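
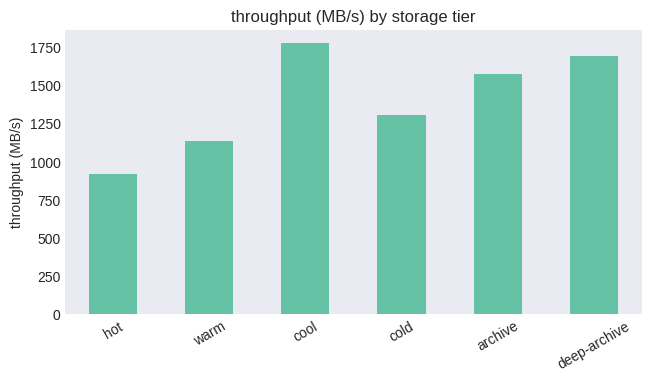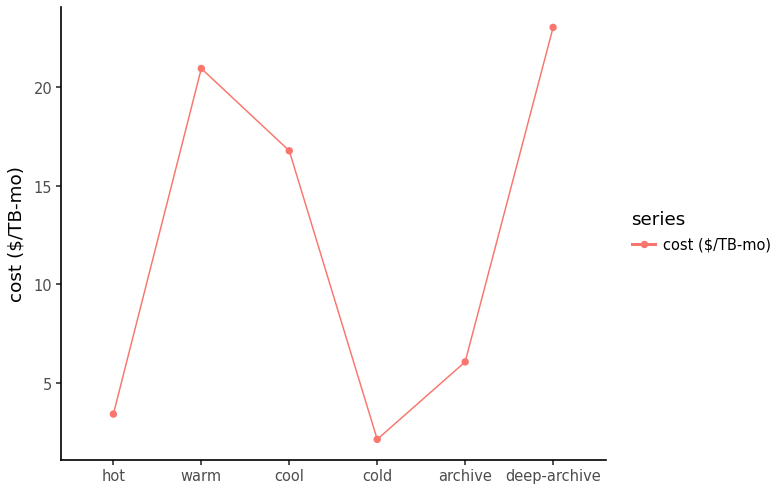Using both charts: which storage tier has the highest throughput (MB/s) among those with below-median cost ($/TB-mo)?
archive

Chart 2 median cost ($/TB-mo) ≈ 10; below-median storage tiers: hot, cold, archive. Among those, archive has the highest throughput (MB/s) (≈ 1600).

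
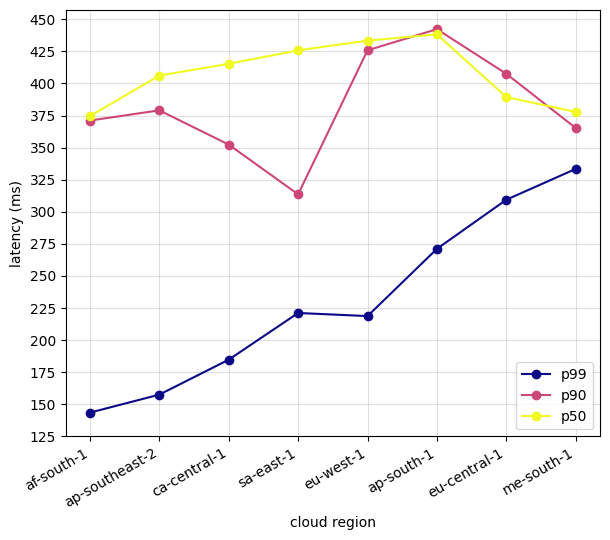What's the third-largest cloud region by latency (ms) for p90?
Top 4 for p90: ap-south-1 ≈ 450, eu-west-1 ≈ 425, eu-central-1 ≈ 400, ap-southeast-2 ≈ 375.

eu-central-1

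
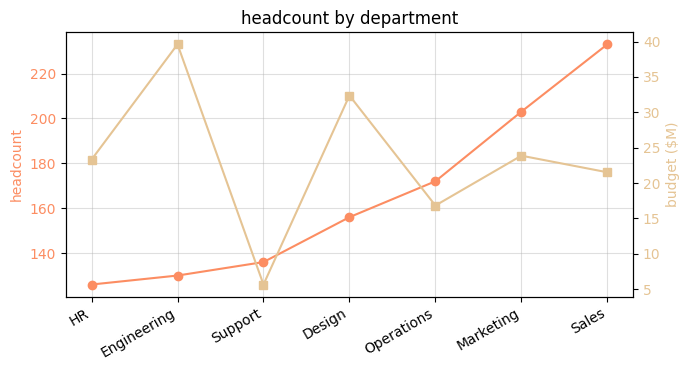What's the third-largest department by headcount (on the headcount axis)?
Top 4 (on the headcount axis): Sales ≈ 230, Marketing ≈ 200, Operations ≈ 170, Design ≈ 160.

Operations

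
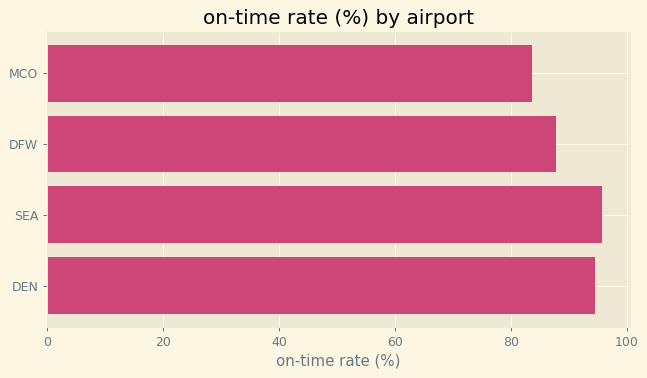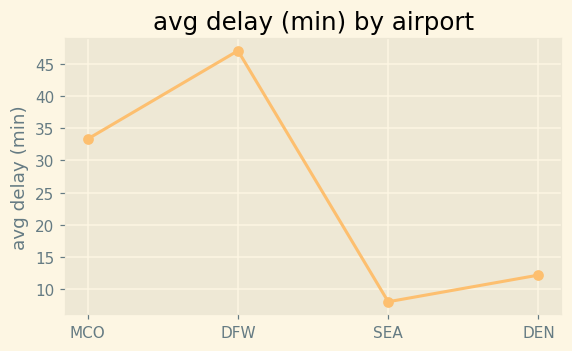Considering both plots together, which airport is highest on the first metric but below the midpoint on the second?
Chart 2 median avg delay (min) ≈ 25; below-median airports: SEA, DEN. Among those, SEA has the highest on-time rate (%) (≈ 100).

SEA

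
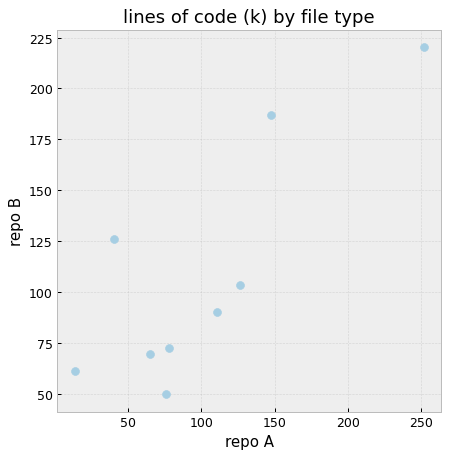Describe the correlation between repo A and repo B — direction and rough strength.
positive, strong

Points are positively correlated; strong (|r| ≈ 0.8).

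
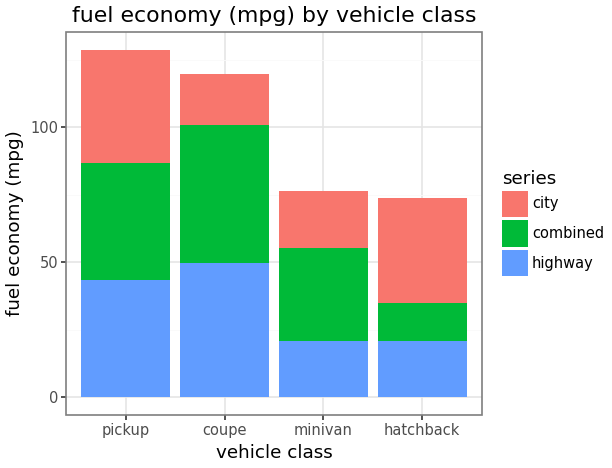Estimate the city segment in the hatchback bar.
≈ 40

city top ≈ 80, bottom ≈ 40; segment ≈ 40.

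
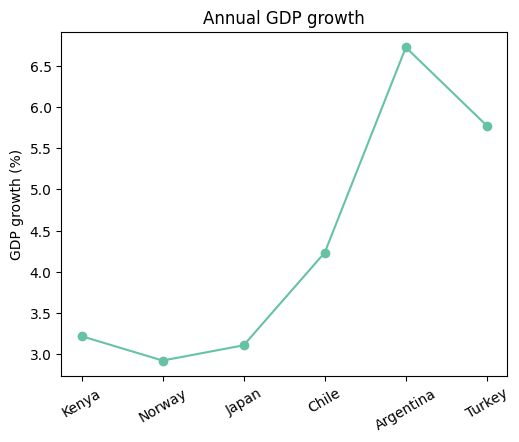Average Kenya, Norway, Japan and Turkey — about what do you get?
≈ 3.75

(3.0 + 3.0 + 3.0 + 6.0) / 4 ≈ 3.75.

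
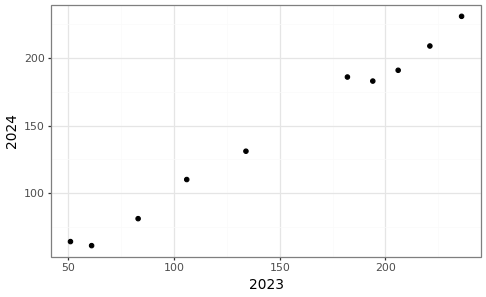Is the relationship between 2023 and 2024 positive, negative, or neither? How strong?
positive, strong

Points are positively correlated; strong (|r| ≈ 1.0).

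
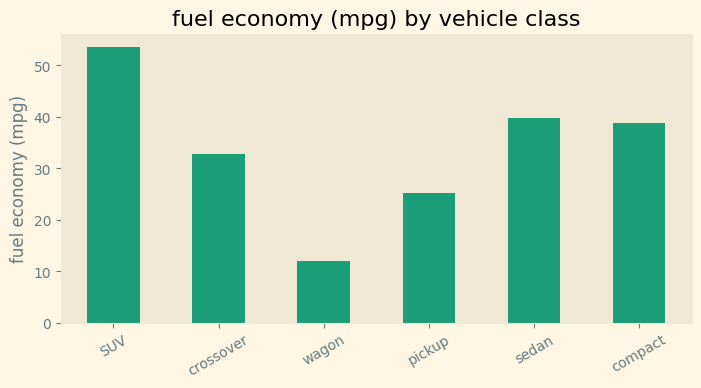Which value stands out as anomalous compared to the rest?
wagon ≈ 10; the rest sit between ≈ 25 and ≈ 55.

wagon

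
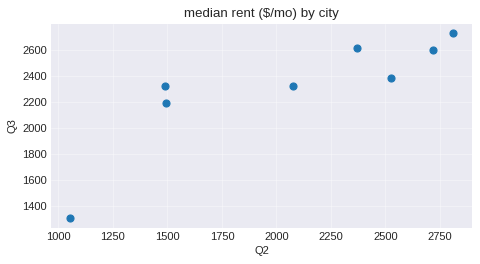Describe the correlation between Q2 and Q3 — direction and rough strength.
positive, strong

Points are positively correlated; strong (|r| ≈ 0.8).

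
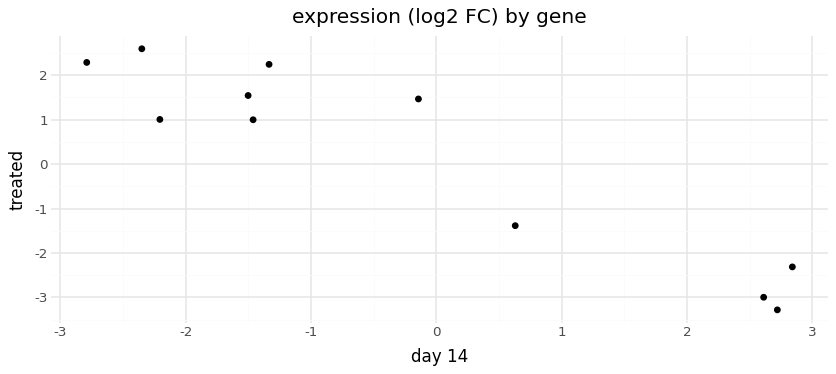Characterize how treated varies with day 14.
negative, strong

Points are negatively correlated; strong (|r| ≈ 0.9).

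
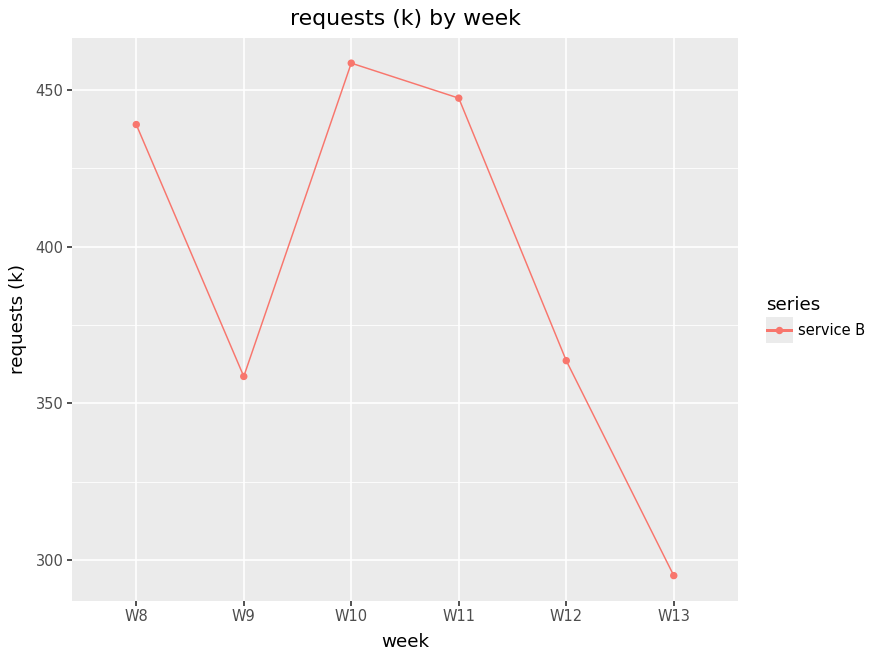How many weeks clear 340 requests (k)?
5

Above 340: W8, W9, W10, W11, W12.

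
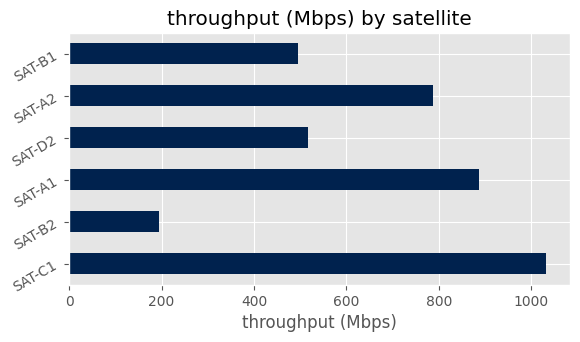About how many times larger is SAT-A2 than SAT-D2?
SAT-A2 ≈ 800, SAT-D2 ≈ 500; 800/500 ≈ 1.6.

≈ 1.6×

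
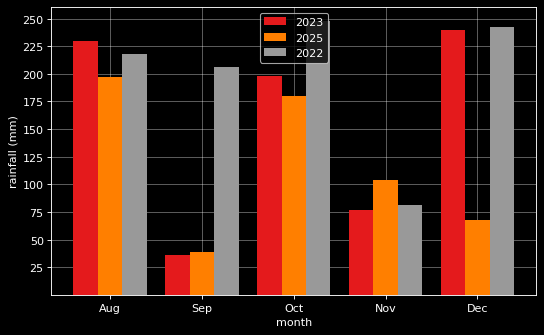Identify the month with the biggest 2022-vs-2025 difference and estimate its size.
Dec, ≈ 175 mm

Dec: 2022 ≈ 250, 2025 ≈ 75 → gap ≈ 175. Next-largest (Sep) is only ≈ 150.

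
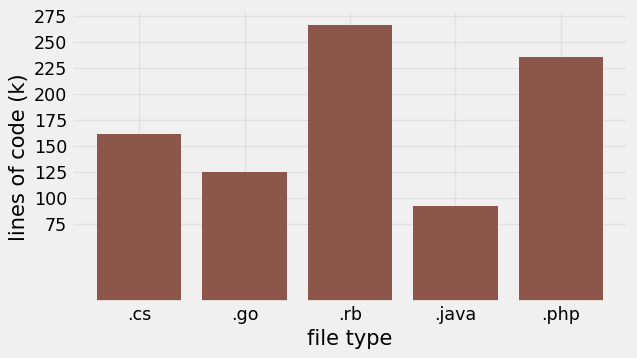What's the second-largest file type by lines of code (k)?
.php

Top 3: .rb ≈ 275, .php ≈ 225, .cs ≈ 150.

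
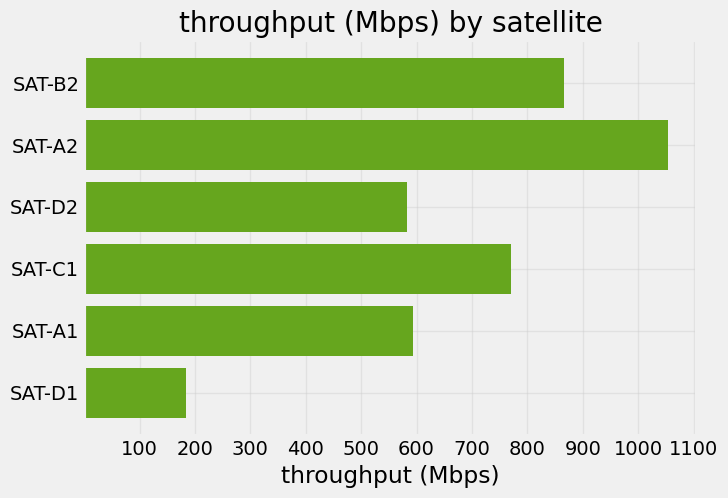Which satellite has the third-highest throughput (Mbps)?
SAT-C1

Top 4: SAT-A2 ≈ 1100, SAT-B2 ≈ 900, SAT-C1 ≈ 800, SAT-A1 ≈ 600.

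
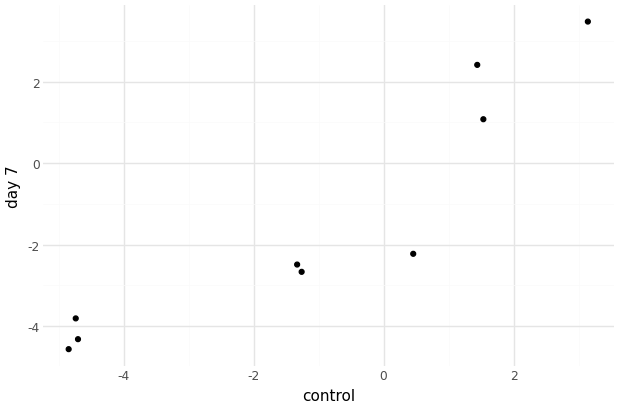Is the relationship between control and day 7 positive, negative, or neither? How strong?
positive, strong

Points are positively correlated; strong (|r| ≈ 0.9).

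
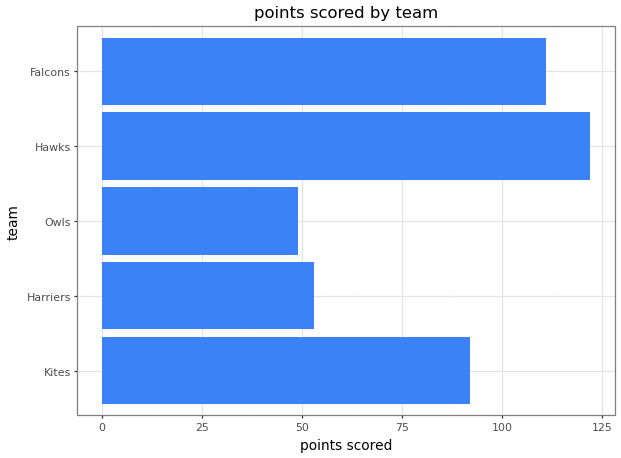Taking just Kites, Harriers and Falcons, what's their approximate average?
≈ 93

(100 + 60 + 120) / 3 ≈ 93.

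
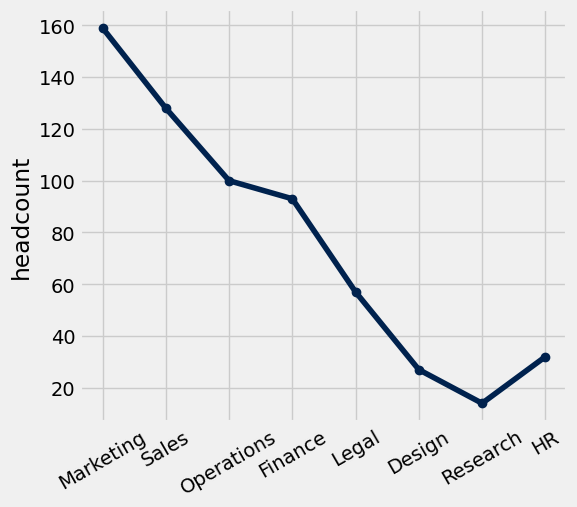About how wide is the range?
Max Marketing ≈ 160, min Research ≈ 20; range ≈ 140.

≈ 140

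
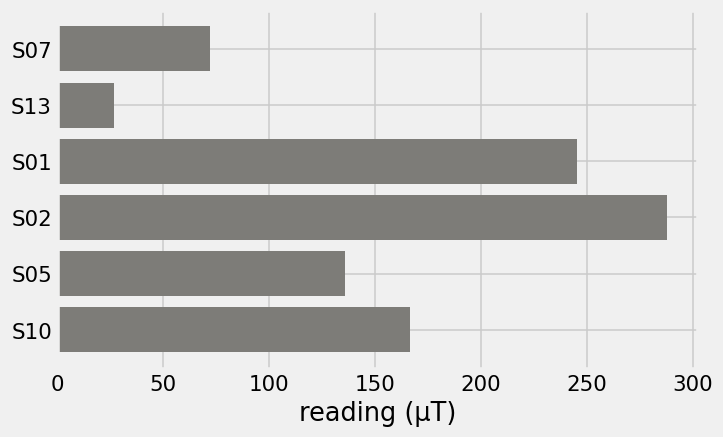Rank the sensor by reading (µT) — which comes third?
S10

Top 4: S02 ≈ 300, S01 ≈ 250, S10 ≈ 175, S05 ≈ 125.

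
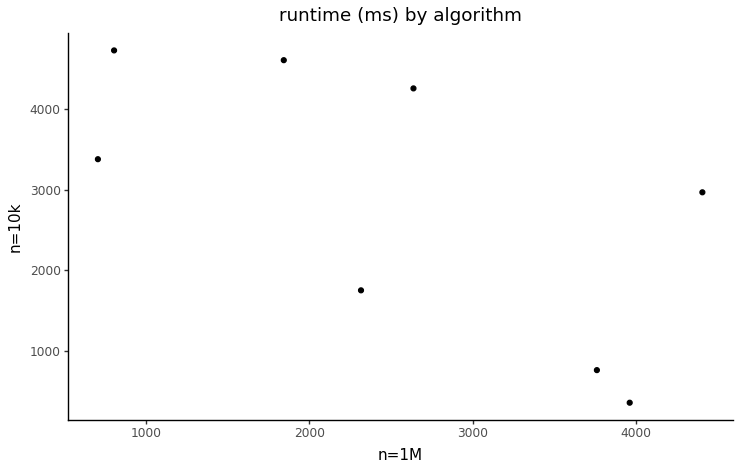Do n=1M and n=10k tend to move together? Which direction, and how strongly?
negative, moderate

Points are negatively correlated; moderate (|r| ≈ 0.6).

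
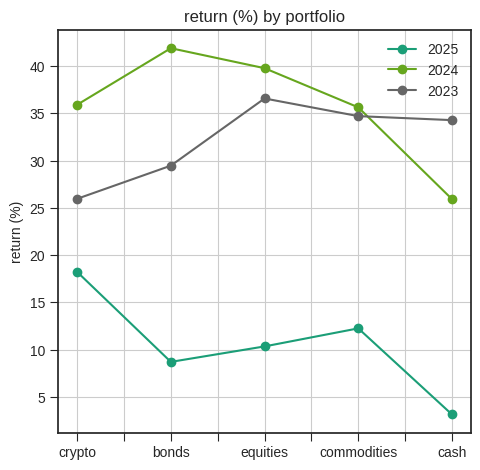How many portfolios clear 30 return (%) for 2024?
Above 30: crypto, bonds, equities, commodities.

4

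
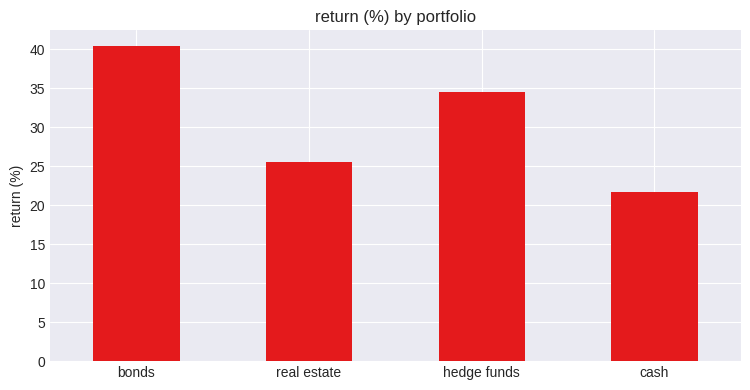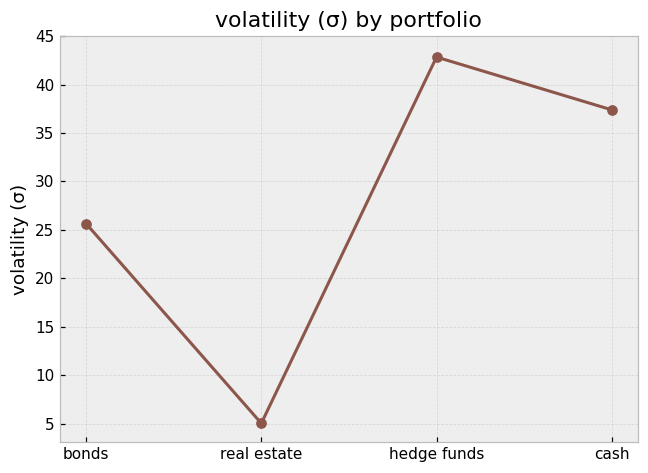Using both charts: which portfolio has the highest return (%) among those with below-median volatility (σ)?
bonds

Chart 2 median volatility (σ) ≈ 30; below-median portfolios: bonds, real estate. Among those, bonds has the highest return (%) (≈ 40).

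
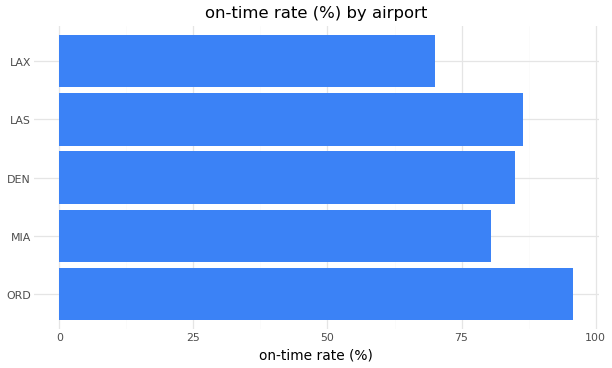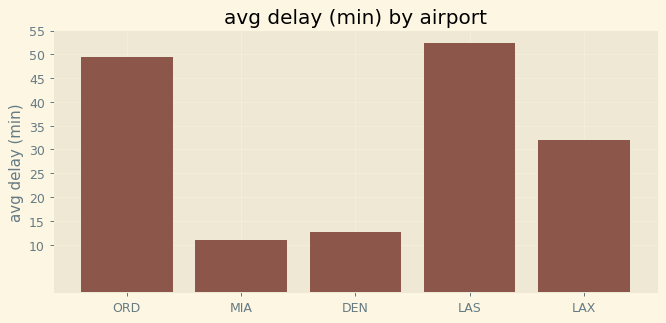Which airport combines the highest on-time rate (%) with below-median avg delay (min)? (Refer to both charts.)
Chart 2 median avg delay (min) ≈ 30; below-median airports: MIA, DEN. Among those, DEN has the highest on-time rate (%) (≈ 90).

DEN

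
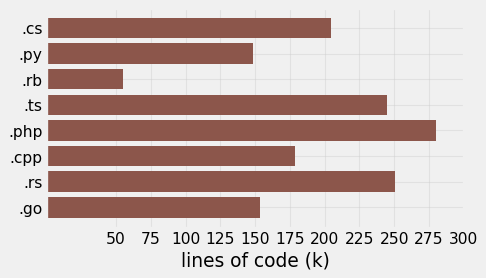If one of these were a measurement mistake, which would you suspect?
.rb ≈ 50; the rest sit between ≈ 150 and ≈ 275.

.rb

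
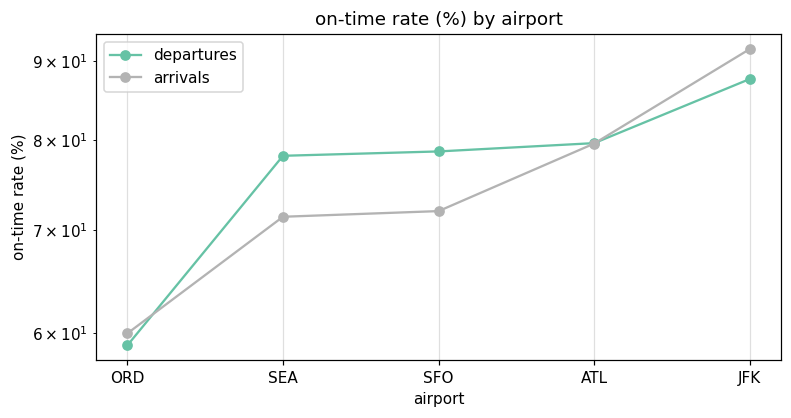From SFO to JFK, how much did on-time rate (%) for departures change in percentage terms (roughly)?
SFO ≈ 80, JFK ≈ 90; (90 − 80) / 80 ≈ +12.5%.

≈ +12.5%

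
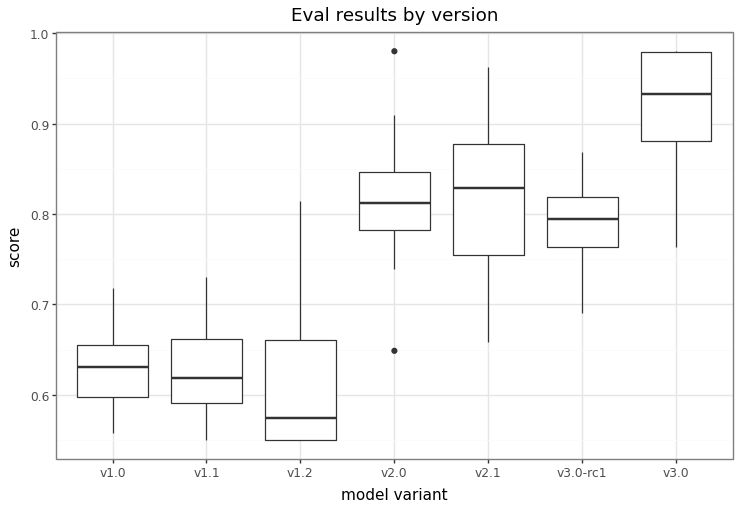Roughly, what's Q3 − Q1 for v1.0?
Q3 ≈ 0.65, Q1 ≈ 0.60; IQR ≈ 0.05.

≈ 0.05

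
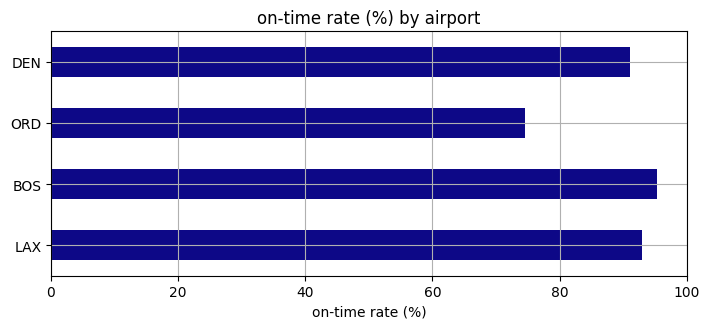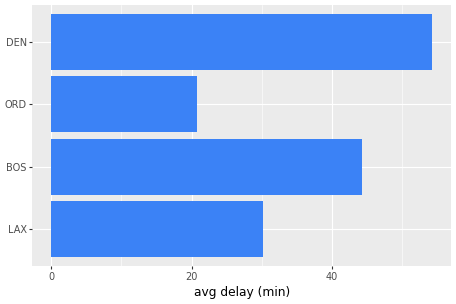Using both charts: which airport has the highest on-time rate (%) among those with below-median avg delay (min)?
Chart 2 median avg delay (min) ≈ 35; below-median airports: LAX, ORD. Among those, LAX has the highest on-time rate (%) (≈ 90).

LAX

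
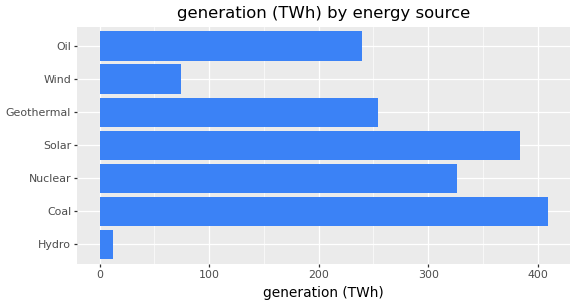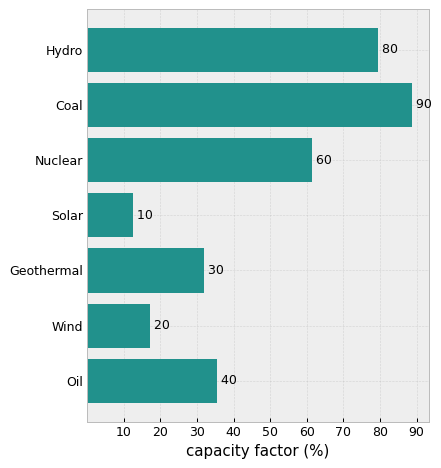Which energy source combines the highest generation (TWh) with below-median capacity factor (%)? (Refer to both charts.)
Solar

Chart 2 median capacity factor (%) ≈ 40; below-median energy sources: Solar, Geothermal, Wind. Among those, Solar has the highest generation (TWh) (≈ 400).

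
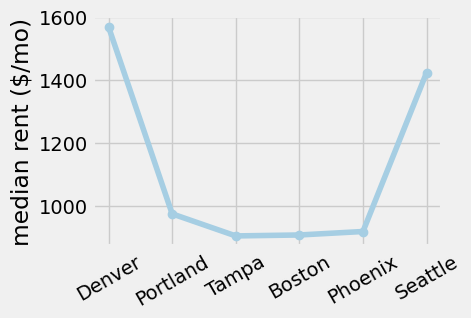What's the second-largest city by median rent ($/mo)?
Top 3: Denver ≈ 1600, Seattle ≈ 1400, Portland ≈ 1000.

Seattle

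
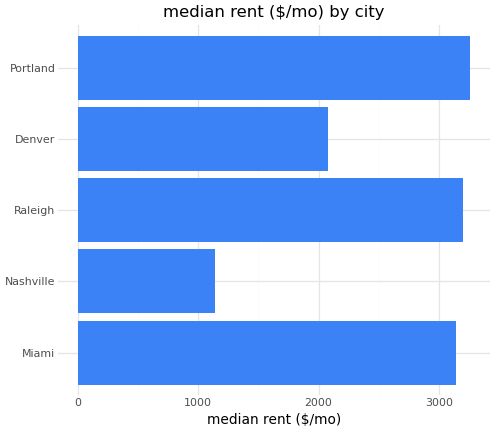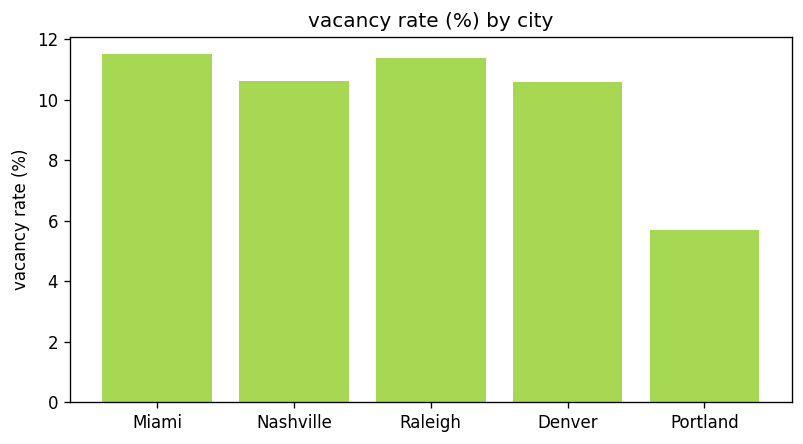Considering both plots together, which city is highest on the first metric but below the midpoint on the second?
Chart 2 median vacancy rate (%) ≈ 10; below-median cities: Denver, Portland. Among those, Portland has the highest median rent ($/mo) (≈ 3500).

Portland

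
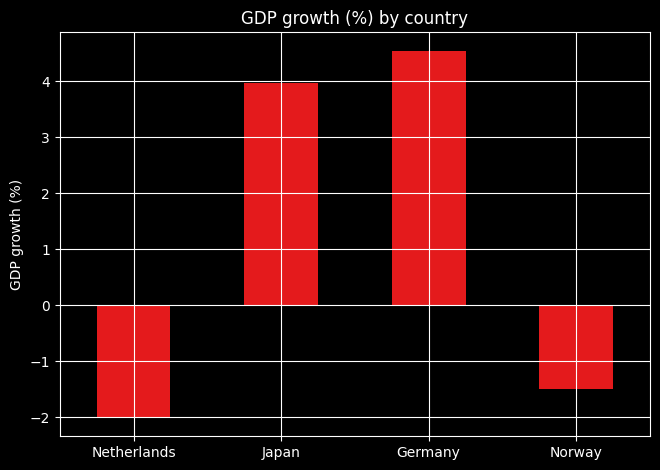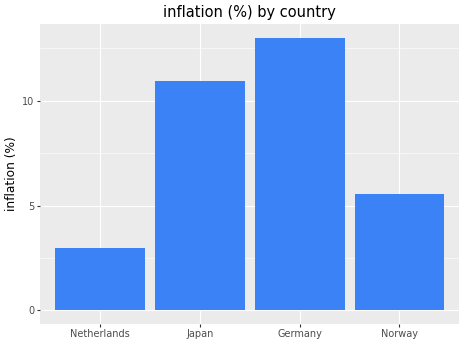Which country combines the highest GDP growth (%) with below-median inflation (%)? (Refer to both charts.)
Chart 2 median inflation (%) ≈ 8; below-median countries: Netherlands, Norway. Among those, Norway has the highest GDP growth (%) (≈ -1.5).

Norway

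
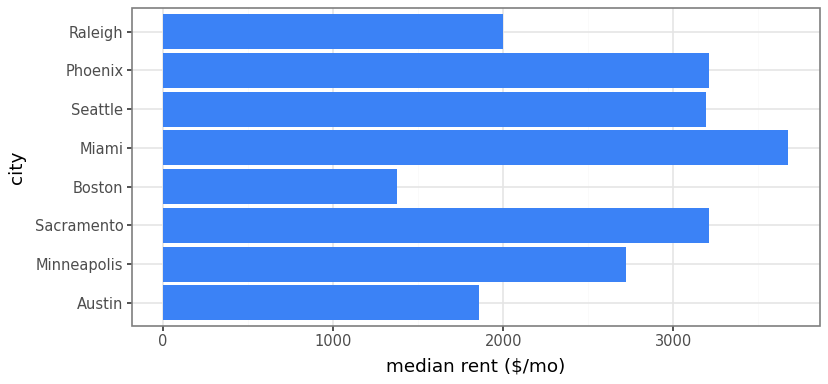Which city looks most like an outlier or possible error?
Boston

Boston ≈ 1500; the rest sit between ≈ 2000 and ≈ 3500.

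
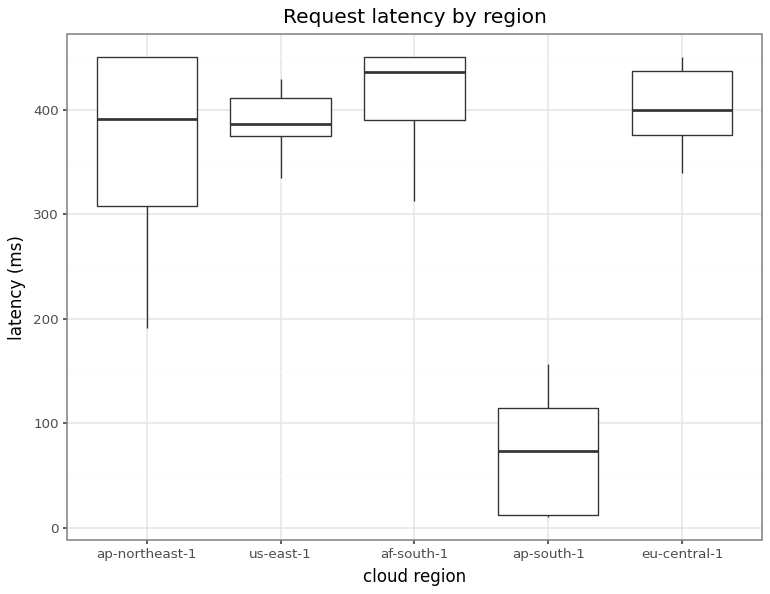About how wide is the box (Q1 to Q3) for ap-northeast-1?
≈ 150

Q3 ≈ 450, Q1 ≈ 300; IQR ≈ 150.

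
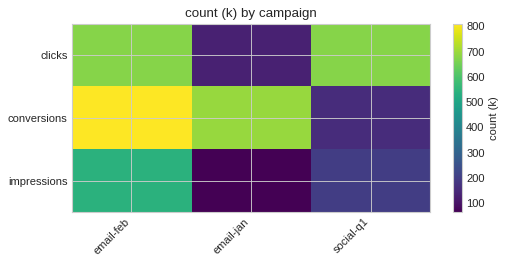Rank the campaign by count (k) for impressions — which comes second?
Top 3 for impressions: email-feb ≈ 500, social-q1 ≈ 200, email-jan ≈ 100.

social-q1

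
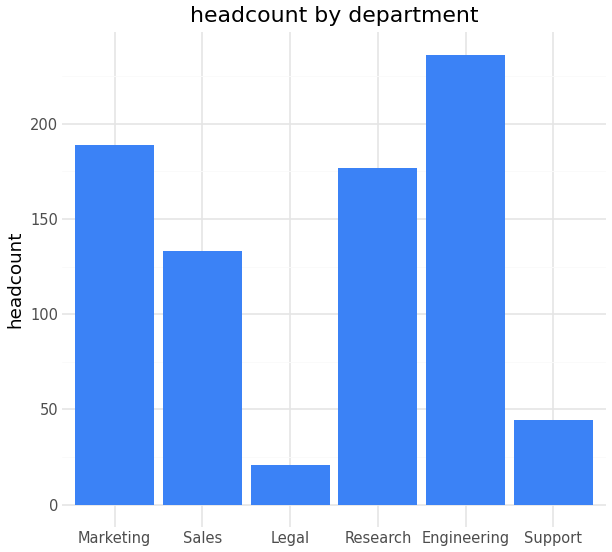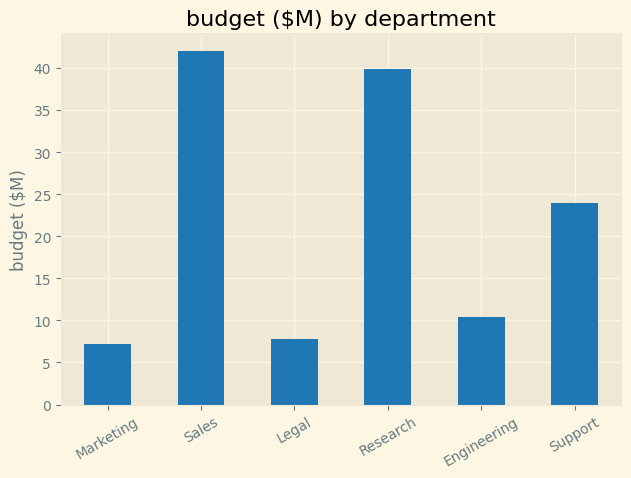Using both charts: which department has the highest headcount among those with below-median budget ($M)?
Engineering

Chart 2 median budget ($M) ≈ 15; below-median departments: Marketing, Legal, Engineering. Among those, Engineering has the highest headcount (≈ 225).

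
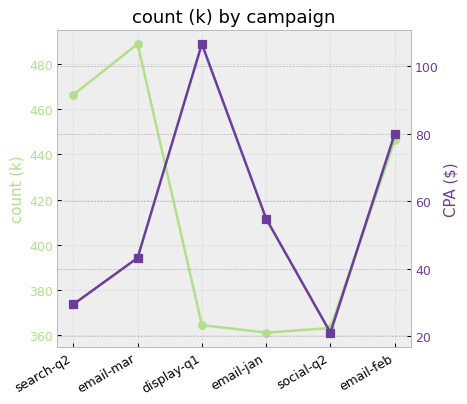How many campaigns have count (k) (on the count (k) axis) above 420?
3

Above 420: search-q2, email-mar, email-feb.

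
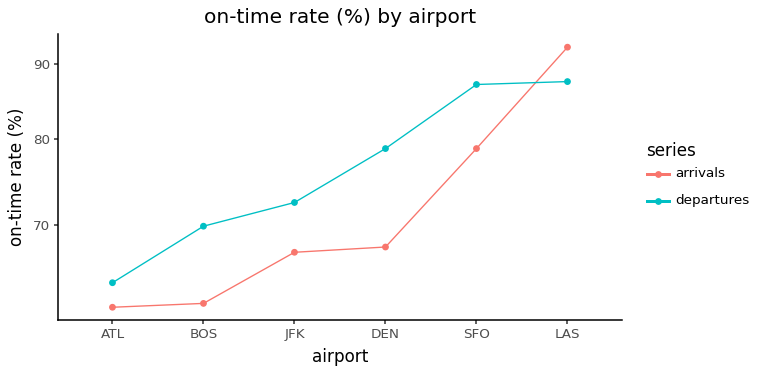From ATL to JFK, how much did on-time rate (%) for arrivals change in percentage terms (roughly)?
≈ +8.3%

ATL ≈ 60, JFK ≈ 65; (65 − 60) / 60 ≈ +8.3%.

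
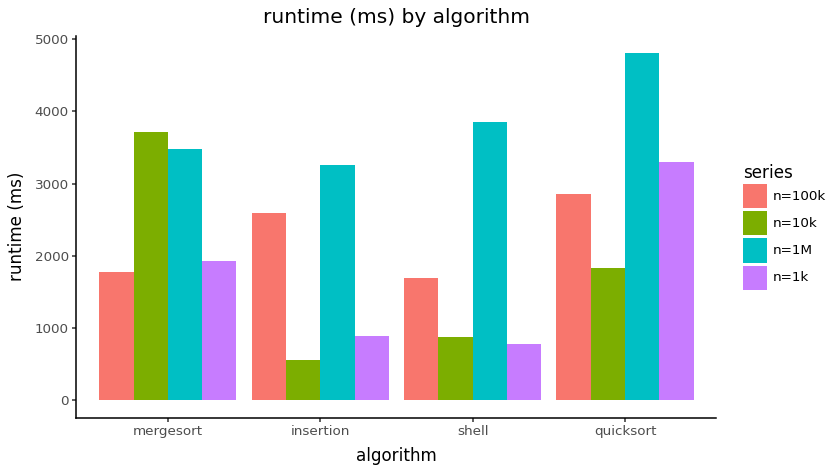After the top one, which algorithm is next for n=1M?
shell

Top 3 for n=1M: quicksort ≈ 5000, shell ≈ 4000, mergesort ≈ 3500.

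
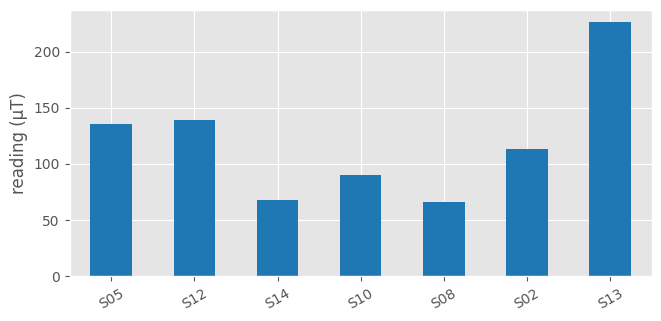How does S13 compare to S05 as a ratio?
S13 ≈ 220, S05 ≈ 140; 220/140 ≈ 1.57.

≈ 1.57×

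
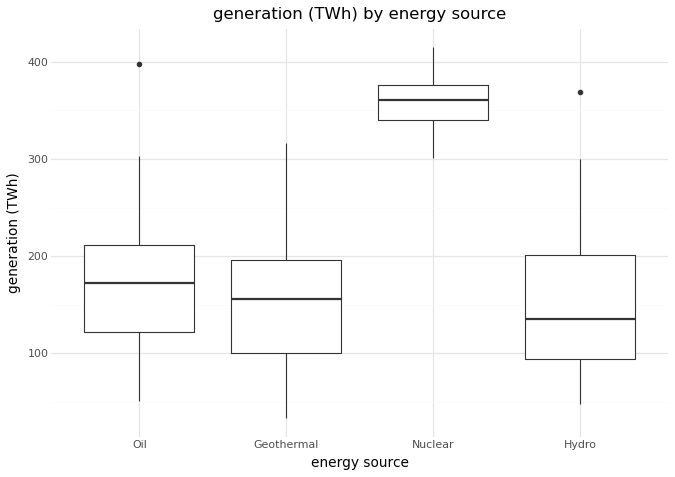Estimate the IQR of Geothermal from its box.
≈ 100

Q3 ≈ 200, Q1 ≈ 100; IQR ≈ 100.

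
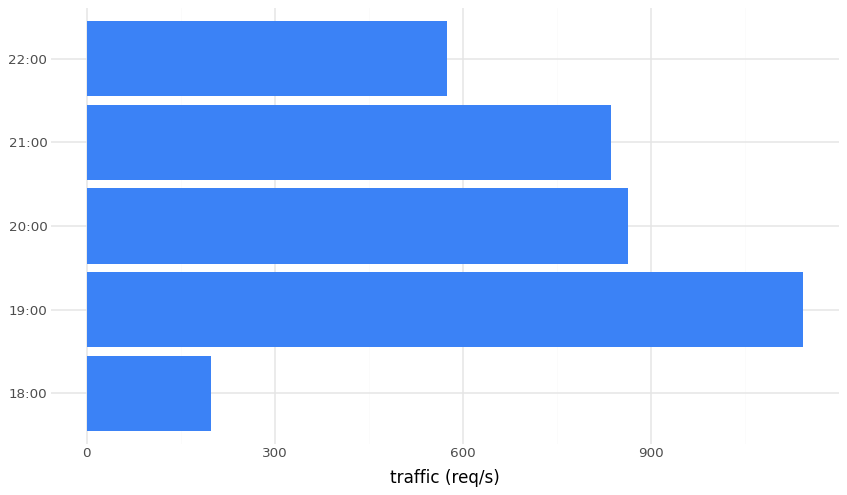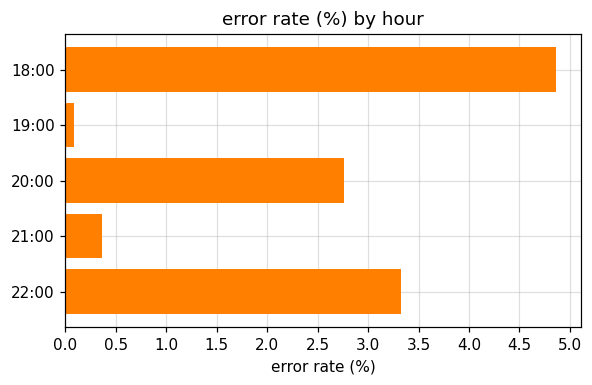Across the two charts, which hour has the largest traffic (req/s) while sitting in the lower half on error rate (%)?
19:00

Chart 2 median error rate (%) ≈ 3; below-median hours: 19:00, 21:00. Among those, 19:00 has the highest traffic (req/s) (≈ 1200).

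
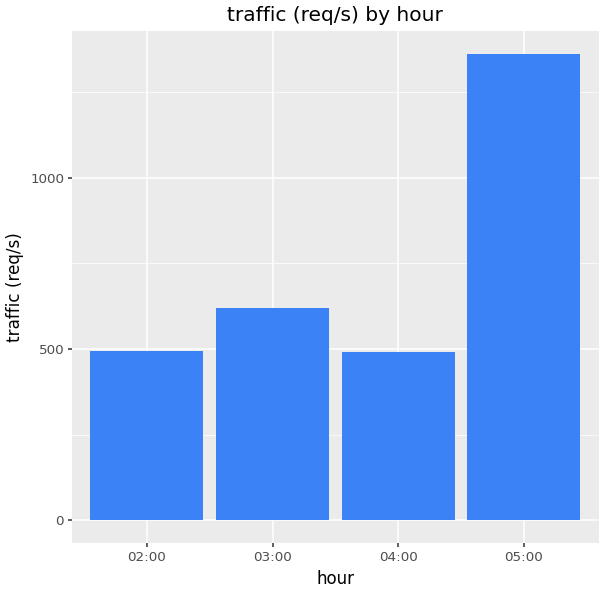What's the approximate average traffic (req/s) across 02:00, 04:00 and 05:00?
(400 + 400 + 1400) / 3 ≈ 733.

≈ 733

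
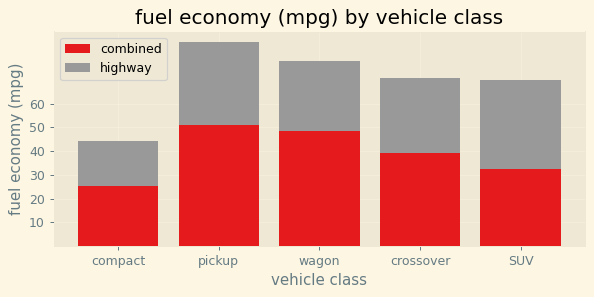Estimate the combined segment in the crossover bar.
combined top ≈ 40, bottom ≈ 0; segment ≈ 40.

≈ 40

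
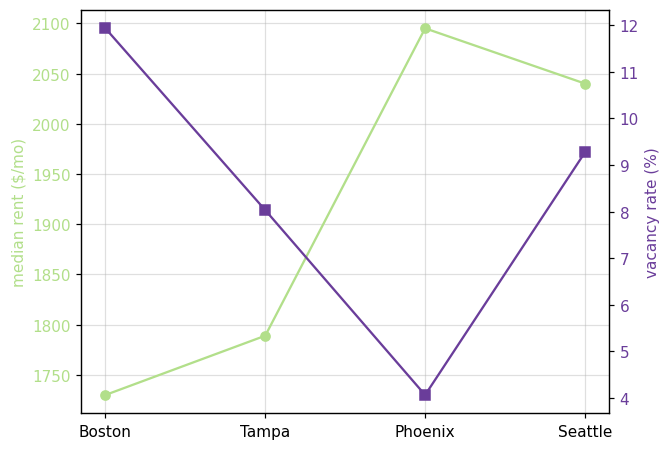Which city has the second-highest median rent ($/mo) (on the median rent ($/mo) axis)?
Top 3 (on the median rent ($/mo) axis): Phoenix ≈ 2100, Seattle ≈ 2050, Tampa ≈ 1800.

Seattle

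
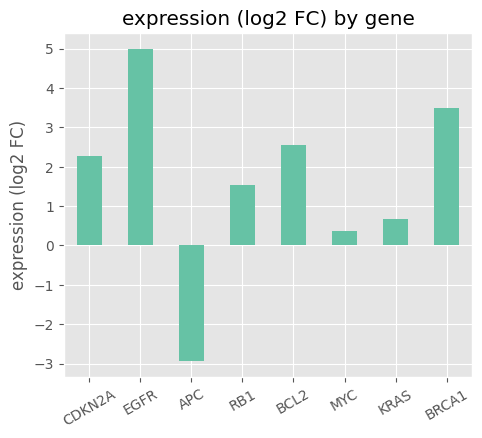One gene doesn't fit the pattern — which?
APC

APC ≈ -3; the rest sit between ≈ 0 and ≈ 5.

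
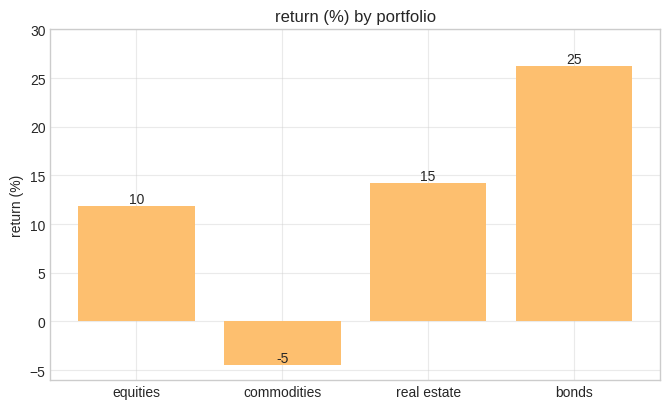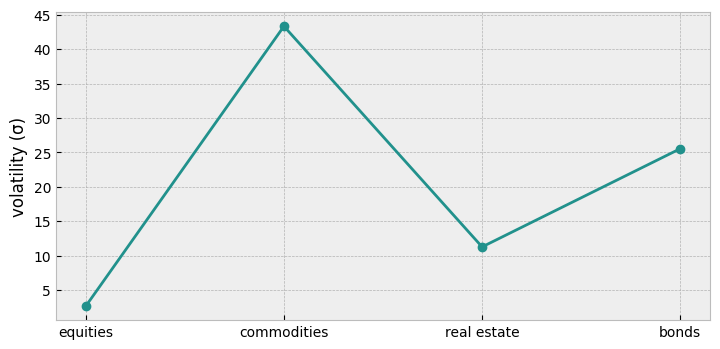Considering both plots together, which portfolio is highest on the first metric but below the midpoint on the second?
Chart 2 median volatility (σ) ≈ 20; below-median portfolios: equities, real estate. Among those, real estate has the highest return (%) (≈ 15).

real estate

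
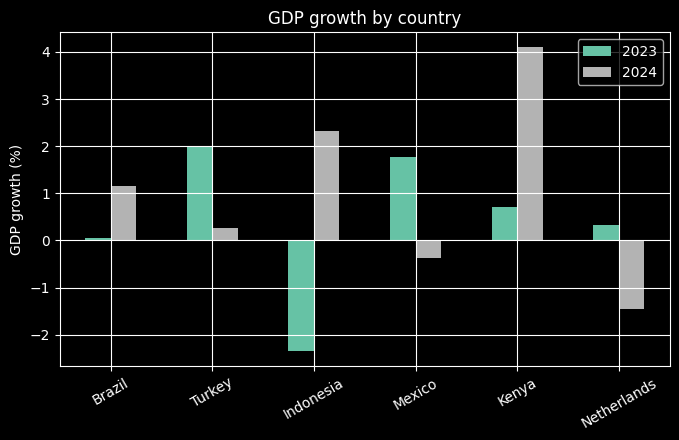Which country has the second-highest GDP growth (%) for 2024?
Top 3 for 2024: Kenya ≈ 4, Indonesia ≈ 2, Brazil ≈ 1.

Indonesia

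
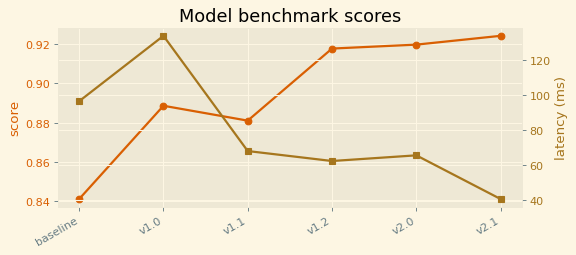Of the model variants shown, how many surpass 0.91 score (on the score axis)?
Above 0.91: v1.2, v2.0, v2.1.

3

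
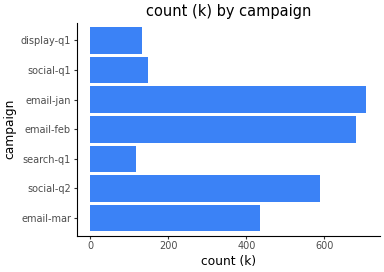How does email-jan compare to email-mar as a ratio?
email-jan ≈ 700, email-mar ≈ 400; 700/400 ≈ 1.75.

≈ 1.75×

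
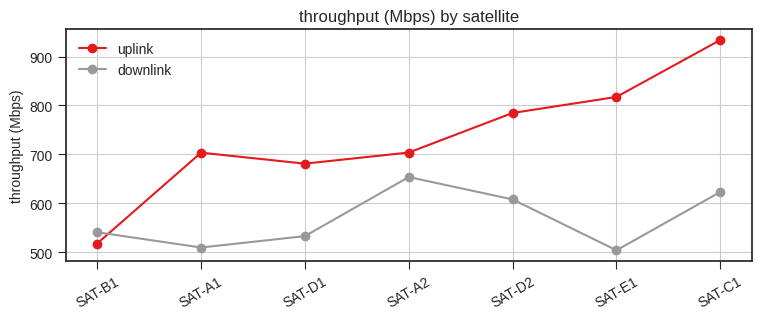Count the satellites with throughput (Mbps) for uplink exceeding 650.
Above 650: SAT-A1, SAT-D1, SAT-A2, SAT-D2, SAT-E1, SAT-C1.

6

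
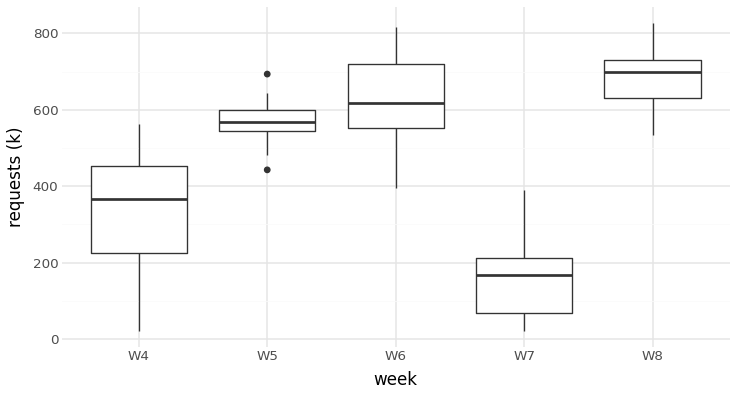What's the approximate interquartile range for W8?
Q3 ≈ 750, Q1 ≈ 650; IQR ≈ 100.

≈ 100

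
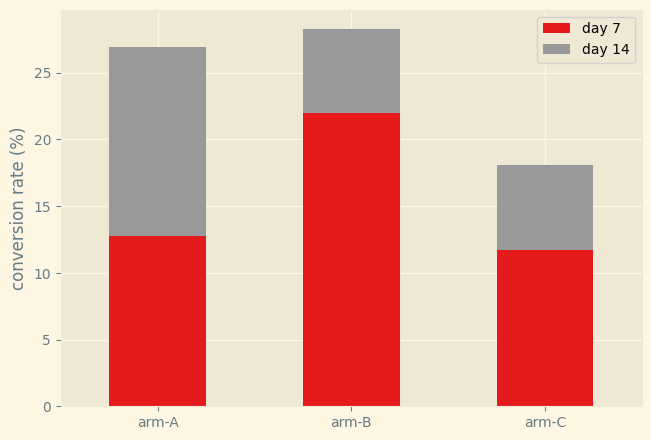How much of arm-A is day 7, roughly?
≈ 15

day 7 top ≈ 15, bottom ≈ 0; segment ≈ 15.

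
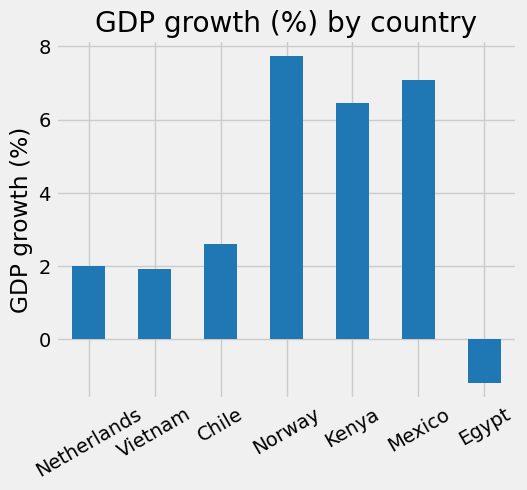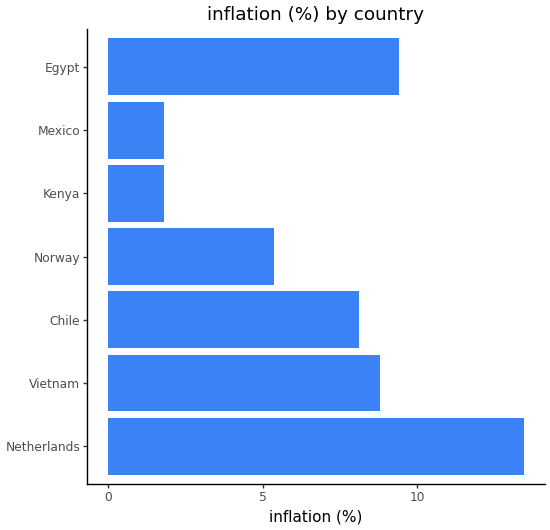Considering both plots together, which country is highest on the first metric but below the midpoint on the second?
Norway

Chart 2 median inflation (%) ≈ 8; below-median countries: Norway, Kenya, Mexico. Among those, Norway has the highest GDP growth (%) (≈ 8).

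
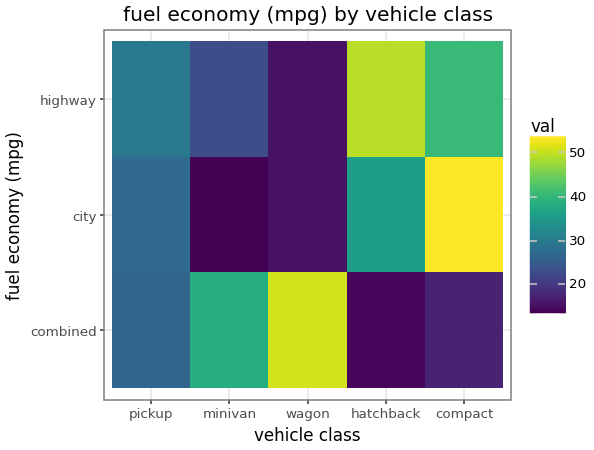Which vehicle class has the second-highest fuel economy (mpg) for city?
hatchback

Top 3 for city: compact ≈ 55, hatchback ≈ 35, pickup ≈ 25.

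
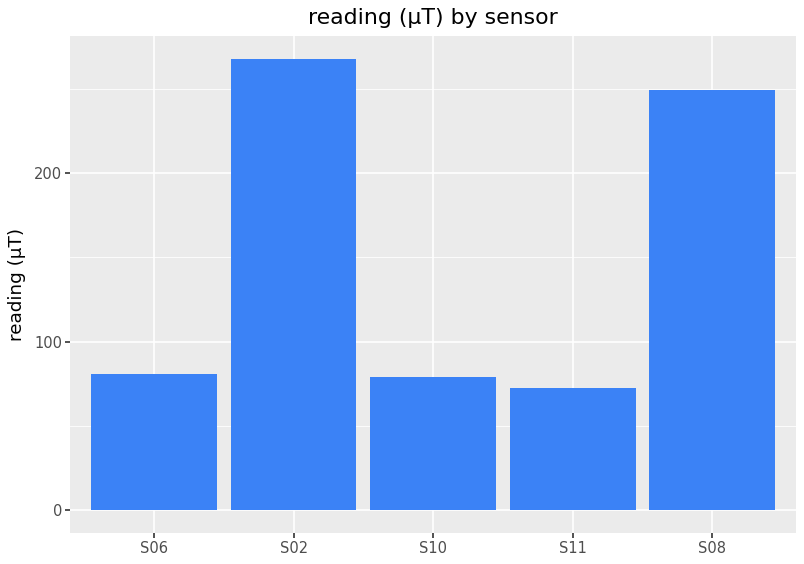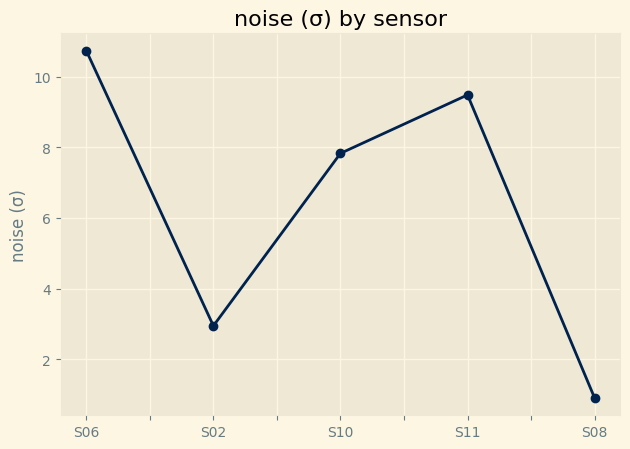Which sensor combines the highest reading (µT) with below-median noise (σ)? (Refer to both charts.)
S02

Chart 2 median noise (σ) ≈ 8; below-median sensors: S02, S08. Among those, S02 has the highest reading (µT) (≈ 275).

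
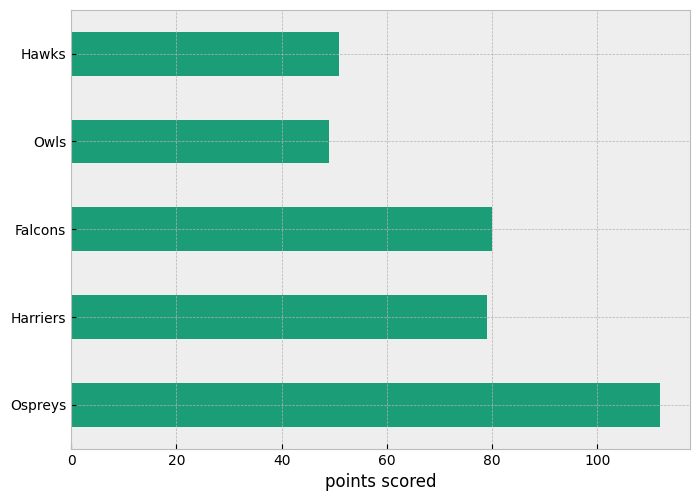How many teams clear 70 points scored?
3

Above 70: Ospreys, Harriers, Falcons.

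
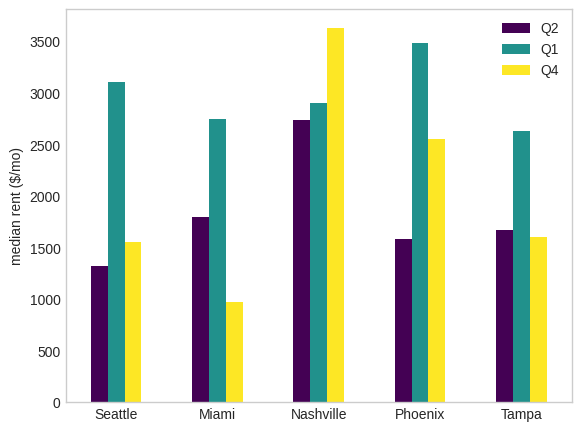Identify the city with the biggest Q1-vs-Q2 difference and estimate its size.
Phoenix, ≈ 2000 $/mo

Phoenix: Q1 ≈ 3500, Q2 ≈ 1500 → gap ≈ 2000. Next-largest (Seattle) is only ≈ 1500.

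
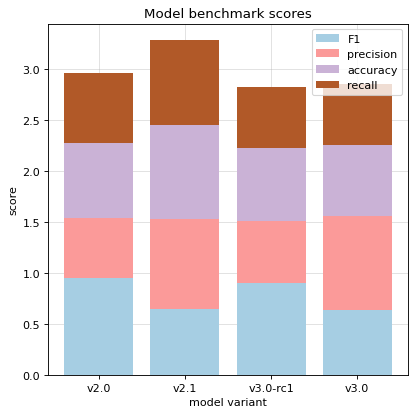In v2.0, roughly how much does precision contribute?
precision top ≈ 1.5, bottom ≈ 1.0; segment ≈ 0.5.

≈ 0.5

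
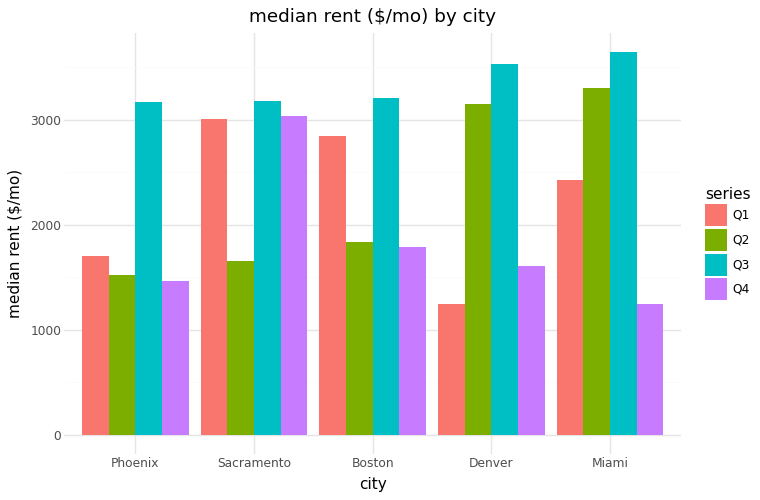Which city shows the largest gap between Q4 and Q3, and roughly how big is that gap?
Miami: Q4 ≈ 1000, Q3 ≈ 3500 → gap ≈ 2500. Next-largest (Denver) is only ≈ 2000.

Miami, ≈ 2500 $/mo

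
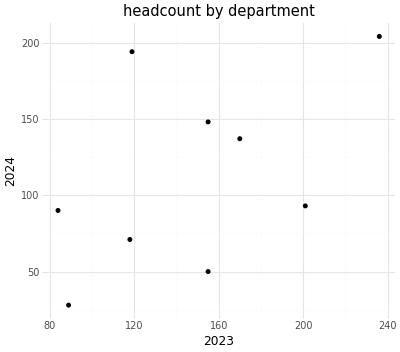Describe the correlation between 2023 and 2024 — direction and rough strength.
Points are positively correlated; moderate (|r| ≈ 0.5).

positive, moderate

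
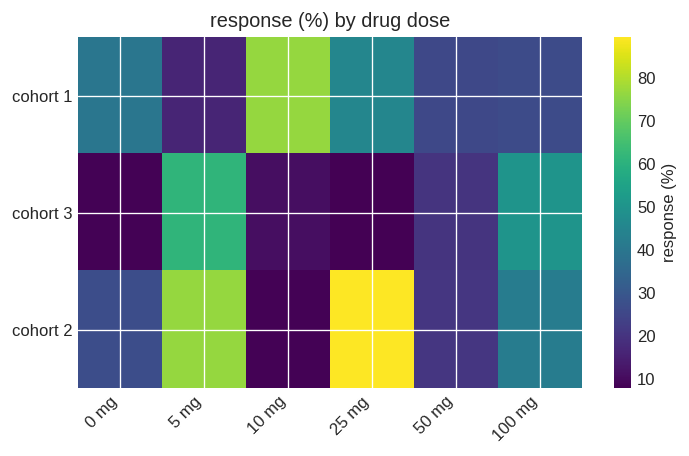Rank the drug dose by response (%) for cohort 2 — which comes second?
Top 3 for cohort 2: 25 mg ≈ 90, 5 mg ≈ 80, 100 mg ≈ 40.

5 mg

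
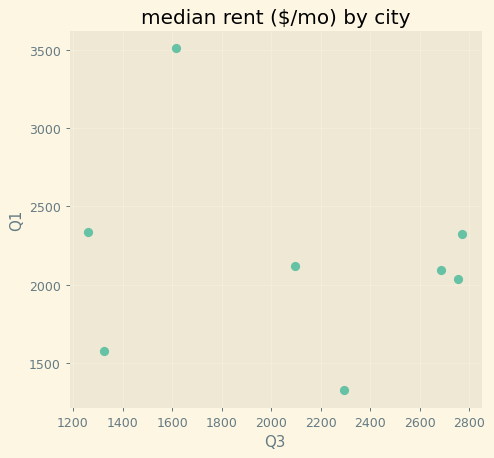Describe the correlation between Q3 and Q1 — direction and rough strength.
no clear correlation

Points are roughly uncorrelated; weak (|r| ≈ 0.2).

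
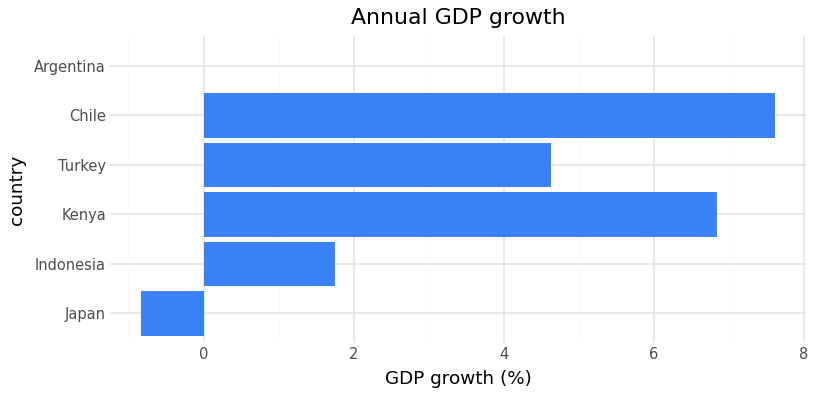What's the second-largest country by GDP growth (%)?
Kenya

Top 3: Chile ≈ 8, Kenya ≈ 7, Turkey ≈ 5.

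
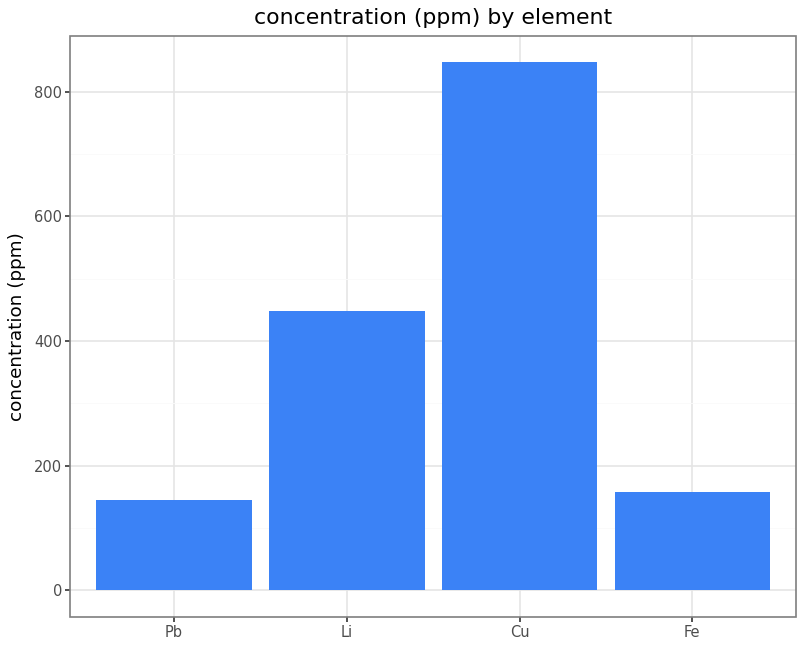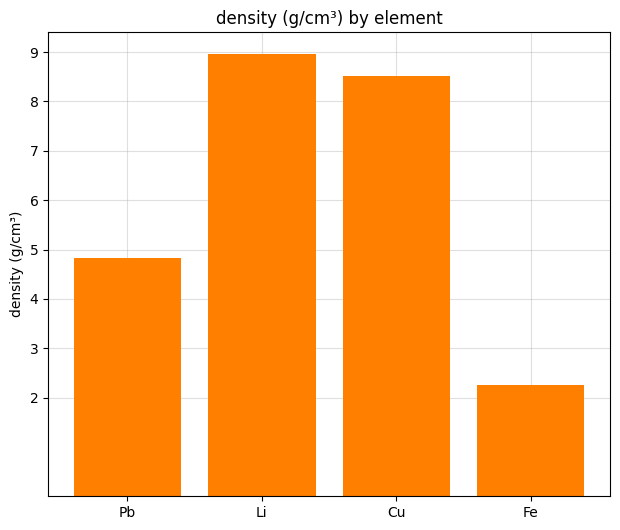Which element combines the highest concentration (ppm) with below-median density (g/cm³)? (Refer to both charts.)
Chart 2 median density (g/cm³) ≈ 7; below-median elements: Pb, Fe. Among those, Fe has the highest concentration (ppm) (≈ 200).

Fe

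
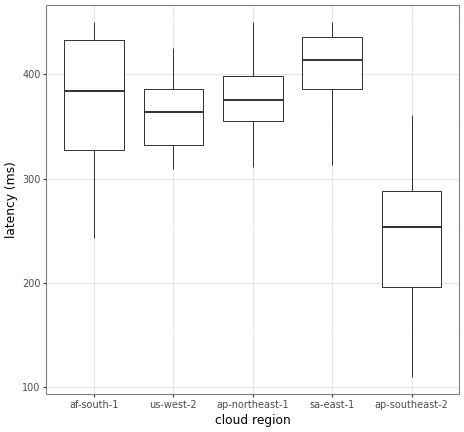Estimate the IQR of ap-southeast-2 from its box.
Q3 ≈ 280, Q1 ≈ 200; IQR ≈ 80.

≈ 80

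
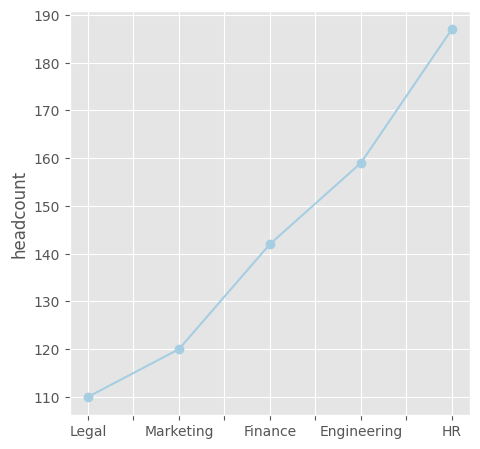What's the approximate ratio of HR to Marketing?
≈ 1.58×

HR ≈ 190, Marketing ≈ 120; 190/120 ≈ 1.58.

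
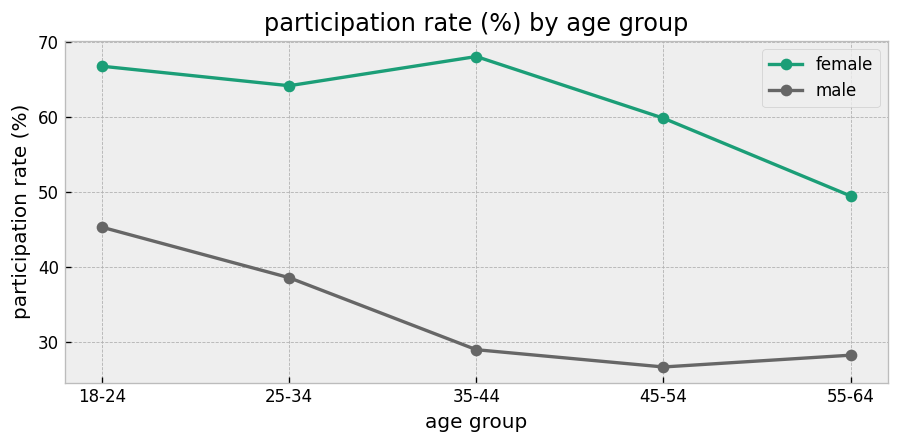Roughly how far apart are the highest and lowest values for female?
Max 35-44 ≈ 70, min 55-64 ≈ 50; range ≈ 20.

≈ 20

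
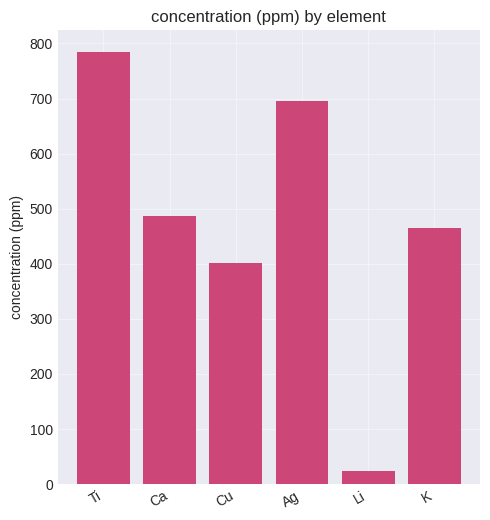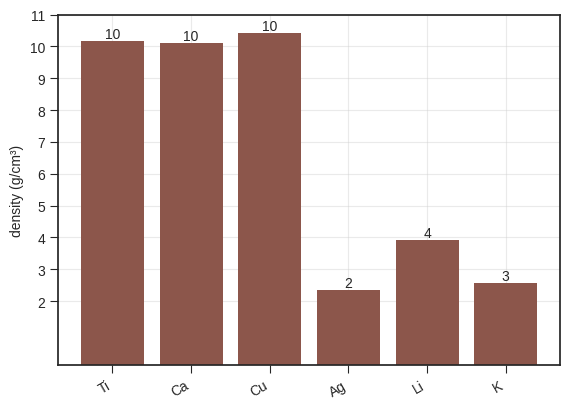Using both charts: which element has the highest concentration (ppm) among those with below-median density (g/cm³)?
Chart 2 median density (g/cm³) ≈ 7; below-median elements: Ag, Li, K. Among those, Ag has the highest concentration (ppm) (≈ 700).

Ag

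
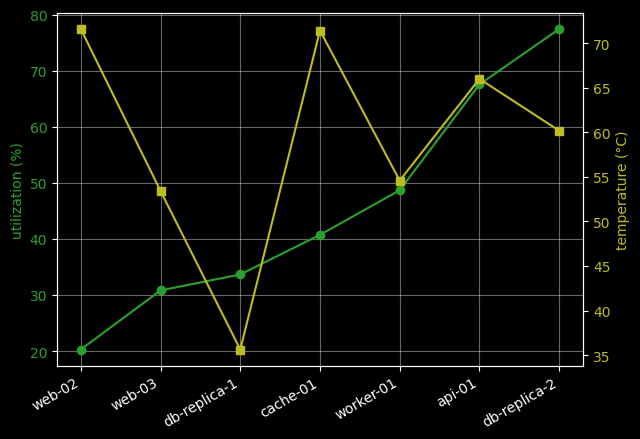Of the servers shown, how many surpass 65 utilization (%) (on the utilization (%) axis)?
2

Above 65: api-01, db-replica-2.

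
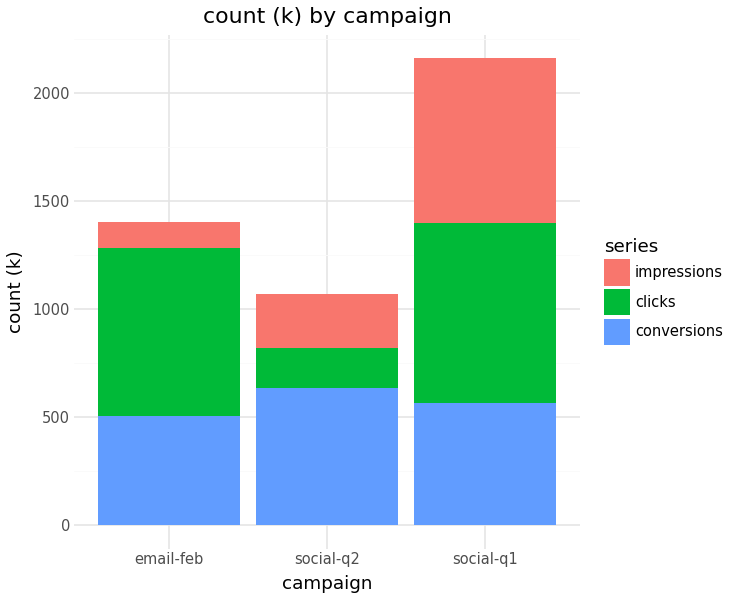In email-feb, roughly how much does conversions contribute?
≈ 600

conversions top ≈ 600, bottom ≈ 0; segment ≈ 600.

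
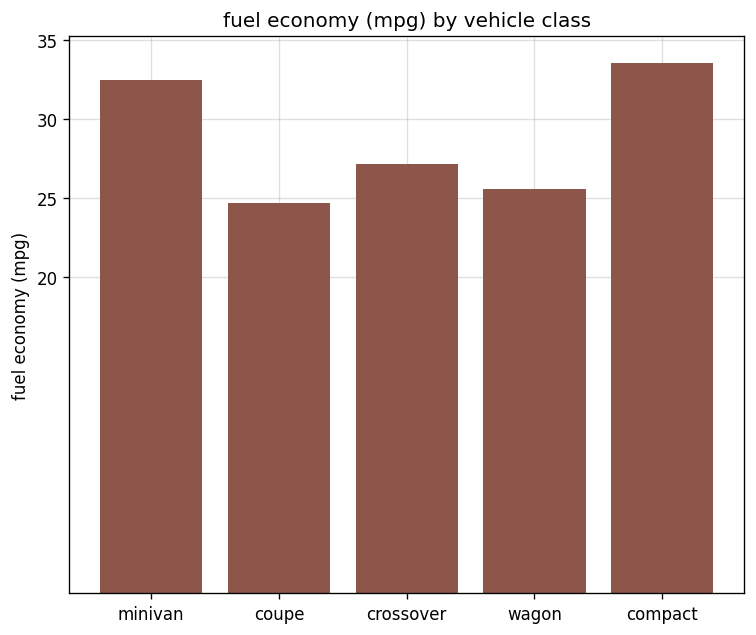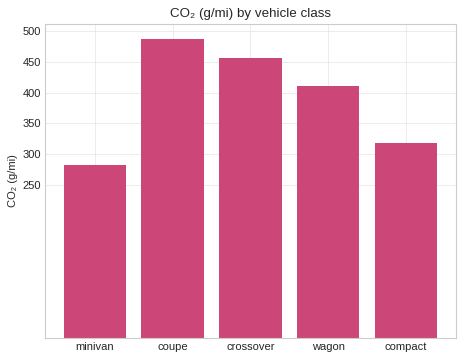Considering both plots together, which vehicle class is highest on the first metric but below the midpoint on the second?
Chart 2 median CO₂ (g/mi) ≈ 400; below-median vehicle classes: minivan, compact. Among those, compact has the highest fuel economy (mpg) (≈ 35).

compact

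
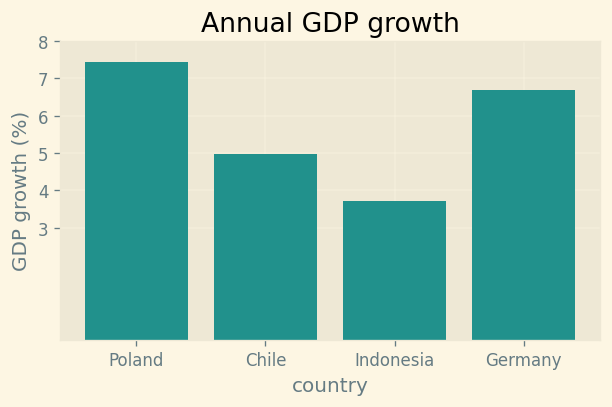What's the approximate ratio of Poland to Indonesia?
≈ 1.75×

Poland ≈ 7, Indonesia ≈ 4; 7/4 ≈ 1.75.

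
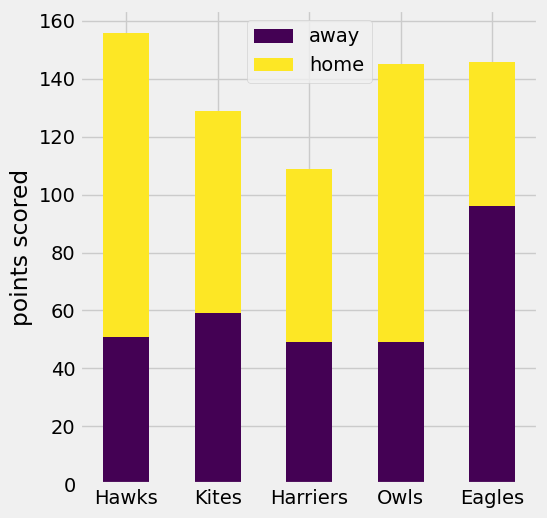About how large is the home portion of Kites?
≈ 60

home top ≈ 120, bottom ≈ 60; segment ≈ 60.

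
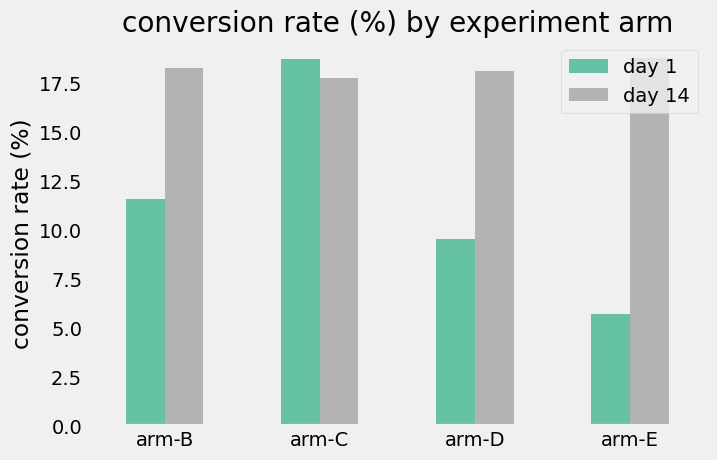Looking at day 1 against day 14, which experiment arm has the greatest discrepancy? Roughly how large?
arm-E, ≈ 12 %

arm-E: day 1 ≈ 6, day 14 ≈ 18 → gap ≈ 12. Next-largest (arm-D) is only ≈ 8.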